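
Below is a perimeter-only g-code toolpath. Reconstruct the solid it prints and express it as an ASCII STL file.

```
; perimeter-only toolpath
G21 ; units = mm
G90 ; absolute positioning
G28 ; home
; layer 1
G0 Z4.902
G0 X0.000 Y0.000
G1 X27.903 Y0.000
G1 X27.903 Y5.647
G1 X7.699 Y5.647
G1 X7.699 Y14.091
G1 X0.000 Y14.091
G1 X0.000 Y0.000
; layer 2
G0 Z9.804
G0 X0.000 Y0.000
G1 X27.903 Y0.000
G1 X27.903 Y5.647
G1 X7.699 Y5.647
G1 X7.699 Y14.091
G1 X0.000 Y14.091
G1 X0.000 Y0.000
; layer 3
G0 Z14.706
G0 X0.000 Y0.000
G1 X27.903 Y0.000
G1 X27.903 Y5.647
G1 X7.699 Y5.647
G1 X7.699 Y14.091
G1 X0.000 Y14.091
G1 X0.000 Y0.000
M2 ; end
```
solid part
  facet normal 0.0000 0.0000 -1.0000
    outer loop
      vertex 27.903 5.647 0.000
      vertex 27.903 0.000 0.000
      vertex 0.000 0.000 0.000
    endloop
  endfacet
  facet normal 0.0000 0.0000 -1.0000
    outer loop
      vertex 7.699 5.647 0.000
      vertex 27.903 5.647 0.000
      vertex 0.000 0.000 0.000
    endloop
  endfacet
  facet normal 0.0000 0.0000 -1.0000
    outer loop
      vertex 7.699 14.091 0.000
      vertex 7.699 5.647 0.000
      vertex 0.000 0.000 0.000
    endloop
  endfacet
  facet normal 0.0000 0.0000 -1.0000
    outer loop
      vertex 0.000 14.091 0.000
      vertex 7.699 14.091 0.000
      vertex 0.000 0.000 0.000
    endloop
  endfacet
  facet normal 0.0000 0.0000 1.0000
    outer loop
      vertex 0.000 0.000 14.706
      vertex 27.903 0.000 14.706
      vertex 27.903 5.647 14.706
    endloop
  endfacet
  facet normal 0.0000 0.0000 1.0000
    outer loop
      vertex 0.000 0.000 14.706
      vertex 27.903 5.647 14.706
      vertex 7.699 5.647 14.706
    endloop
  endfacet
  facet normal 0.0000 0.0000 1.0000
    outer loop
      vertex 0.000 0.000 14.706
      vertex 7.699 5.647 14.706
      vertex 7.699 14.091 14.706
    endloop
  endfacet
  facet normal 0.0000 0.0000 1.0000
    outer loop
      vertex 0.000 0.000 14.706
      vertex 7.699 14.091 14.706
      vertex 0.000 14.091 14.706
    endloop
  endfacet
  facet normal 0.0000 -1.0000 0.0000
    outer loop
      vertex 0.000 0.000 0.000
      vertex 27.903 0.000 0.000
      vertex 27.903 0.000 14.706
    endloop
  endfacet
  facet normal 0.0000 -1.0000 0.0000
    outer loop
      vertex 0.000 0.000 0.000
      vertex 27.903 0.000 14.706
      vertex 0.000 0.000 14.706
    endloop
  endfacet
  facet normal 1.0000 0.0000 0.0000
    outer loop
      vertex 27.903 0.000 0.000
      vertex 27.903 5.647 0.000
      vertex 27.903 5.647 14.706
    endloop
  endfacet
  facet normal 1.0000 0.0000 0.0000
    outer loop
      vertex 27.903 0.000 0.000
      vertex 27.903 5.647 14.706
      vertex 27.903 0.000 14.706
    endloop
  endfacet
  facet normal 0.0000 1.0000 0.0000
    outer loop
      vertex 27.903 5.647 0.000
      vertex 7.699 5.647 0.000
      vertex 7.699 5.647 14.706
    endloop
  endfacet
  facet normal 0.0000 1.0000 0.0000
    outer loop
      vertex 27.903 5.647 0.000
      vertex 7.699 5.647 14.706
      vertex 27.903 5.647 14.706
    endloop
  endfacet
  facet normal 1.0000 0.0000 0.0000
    outer loop
      vertex 7.699 5.647 0.000
      vertex 7.699 14.091 0.000
      vertex 7.699 14.091 14.706
    endloop
  endfacet
  facet normal 1.0000 0.0000 0.0000
    outer loop
      vertex 7.699 5.647 0.000
      vertex 7.699 14.091 14.706
      vertex 7.699 5.647 14.706
    endloop
  endfacet
  facet normal 0.0000 1.0000 0.0000
    outer loop
      vertex 7.699 14.091 0.000
      vertex 0.000 14.091 0.000
      vertex 0.000 14.091 14.706
    endloop
  endfacet
  facet normal 0.0000 1.0000 0.0000
    outer loop
      vertex 7.699 14.091 0.000
      vertex 0.000 14.091 14.706
      vertex 7.699 14.091 14.706
    endloop
  endfacet
  facet normal -1.0000 0.0000 0.0000
    outer loop
      vertex 0.000 14.091 0.000
      vertex 0.000 0.000 0.000
      vertex 0.000 0.000 14.706
    endloop
  endfacet
  facet normal -1.0000 0.0000 0.0000
    outer loop
      vertex 0.000 14.091 0.000
      vertex 0.000 0.000 14.706
      vertex 0.000 14.091 14.706
    endloop
  endfacet
endsolid part

The G0 Z moves step by Δz≈4.902 mm. Every layer's G1 loop is the same polygon, so the solid is a straight extrusion of it from z=0 to z≈14.7. Closing with flat bottom and top caps and triangulating gives 20 facets — an L-shaped prism: outer 27.9 × 14.1 mm, arm thicknesses ≈ 5.65 mm (horizontal) and 7.7 mm (vertical), extruded 14.7 mm in z.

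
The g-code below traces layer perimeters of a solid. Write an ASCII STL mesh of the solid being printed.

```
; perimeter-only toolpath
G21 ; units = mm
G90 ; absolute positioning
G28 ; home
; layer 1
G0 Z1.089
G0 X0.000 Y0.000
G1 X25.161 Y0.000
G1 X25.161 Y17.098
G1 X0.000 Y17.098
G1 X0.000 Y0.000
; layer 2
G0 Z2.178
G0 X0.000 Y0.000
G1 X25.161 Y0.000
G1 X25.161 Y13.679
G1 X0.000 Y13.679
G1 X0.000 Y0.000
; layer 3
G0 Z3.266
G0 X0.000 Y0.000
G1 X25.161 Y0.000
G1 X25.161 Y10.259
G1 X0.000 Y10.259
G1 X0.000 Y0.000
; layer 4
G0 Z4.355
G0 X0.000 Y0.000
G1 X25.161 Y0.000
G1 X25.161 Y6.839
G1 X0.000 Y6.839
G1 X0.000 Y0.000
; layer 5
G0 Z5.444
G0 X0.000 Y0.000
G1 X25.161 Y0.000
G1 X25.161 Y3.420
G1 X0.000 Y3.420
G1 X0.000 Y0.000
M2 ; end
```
solid part
  facet normal 0.0000 0.0000 -1.0000
    outer loop
      vertex 25.161 20.518 0.000
      vertex 25.161 0.000 0.000
      vertex 0.000 0.000 0.000
    endloop
  endfacet
  facet normal 0.0000 0.0000 -1.0000
    outer loop
      vertex 0.000 20.518 0.000
      vertex 25.161 20.518 0.000
      vertex 0.000 0.000 0.000
    endloop
  endfacet
  facet normal 0.0000 -1.0000 0.0000
    outer loop
      vertex 0.000 0.000 0.000
      vertex 25.161 0.000 0.000
      vertex 25.161 0.000 6.533
    endloop
  endfacet
  facet normal 0.0000 -1.0000 0.0000
    outer loop
      vertex 0.000 0.000 0.000
      vertex 25.161 0.000 6.533
      vertex 0.000 0.000 6.533
    endloop
  endfacet
  facet normal 0.0000 0.3034 0.9529
    outer loop
      vertex 0.000 0.000 6.533
      vertex 25.161 0.000 6.533
      vertex 25.161 20.518 0.000
    endloop
  endfacet
  facet normal 0.0000 0.3034 0.9529
    outer loop
      vertex 0.000 0.000 6.533
      vertex 25.161 20.518 0.000
      vertex 0.000 20.518 0.000
    endloop
  endfacet
  facet normal -1.0000 0.0000 0.0000
    outer loop
      vertex 0.000 0.000 6.533
      vertex 0.000 20.518 0.000
      vertex 0.000 0.000 0.000
    endloop
  endfacet
  facet normal 1.0000 0.0000 0.0000
    outer loop
      vertex 25.161 0.000 0.000
      vertex 25.161 20.518 0.000
      vertex 25.161 0.000 6.533
    endloop
  endfacet
endsolid part

The G0 Z moves step by Δz≈1.089 mm. The G1 loops shrink linearly with z, so the solid tapers from its base footprint up to z≈6.53. Closing with a flat bottom cap and the tapered top and triangulating gives 8 facets — a wedge (ramp): 25.2 × 20.5 mm base, rising to 6.53 mm along the y=0 edge and sloping linearly to z=0 at y=20.5.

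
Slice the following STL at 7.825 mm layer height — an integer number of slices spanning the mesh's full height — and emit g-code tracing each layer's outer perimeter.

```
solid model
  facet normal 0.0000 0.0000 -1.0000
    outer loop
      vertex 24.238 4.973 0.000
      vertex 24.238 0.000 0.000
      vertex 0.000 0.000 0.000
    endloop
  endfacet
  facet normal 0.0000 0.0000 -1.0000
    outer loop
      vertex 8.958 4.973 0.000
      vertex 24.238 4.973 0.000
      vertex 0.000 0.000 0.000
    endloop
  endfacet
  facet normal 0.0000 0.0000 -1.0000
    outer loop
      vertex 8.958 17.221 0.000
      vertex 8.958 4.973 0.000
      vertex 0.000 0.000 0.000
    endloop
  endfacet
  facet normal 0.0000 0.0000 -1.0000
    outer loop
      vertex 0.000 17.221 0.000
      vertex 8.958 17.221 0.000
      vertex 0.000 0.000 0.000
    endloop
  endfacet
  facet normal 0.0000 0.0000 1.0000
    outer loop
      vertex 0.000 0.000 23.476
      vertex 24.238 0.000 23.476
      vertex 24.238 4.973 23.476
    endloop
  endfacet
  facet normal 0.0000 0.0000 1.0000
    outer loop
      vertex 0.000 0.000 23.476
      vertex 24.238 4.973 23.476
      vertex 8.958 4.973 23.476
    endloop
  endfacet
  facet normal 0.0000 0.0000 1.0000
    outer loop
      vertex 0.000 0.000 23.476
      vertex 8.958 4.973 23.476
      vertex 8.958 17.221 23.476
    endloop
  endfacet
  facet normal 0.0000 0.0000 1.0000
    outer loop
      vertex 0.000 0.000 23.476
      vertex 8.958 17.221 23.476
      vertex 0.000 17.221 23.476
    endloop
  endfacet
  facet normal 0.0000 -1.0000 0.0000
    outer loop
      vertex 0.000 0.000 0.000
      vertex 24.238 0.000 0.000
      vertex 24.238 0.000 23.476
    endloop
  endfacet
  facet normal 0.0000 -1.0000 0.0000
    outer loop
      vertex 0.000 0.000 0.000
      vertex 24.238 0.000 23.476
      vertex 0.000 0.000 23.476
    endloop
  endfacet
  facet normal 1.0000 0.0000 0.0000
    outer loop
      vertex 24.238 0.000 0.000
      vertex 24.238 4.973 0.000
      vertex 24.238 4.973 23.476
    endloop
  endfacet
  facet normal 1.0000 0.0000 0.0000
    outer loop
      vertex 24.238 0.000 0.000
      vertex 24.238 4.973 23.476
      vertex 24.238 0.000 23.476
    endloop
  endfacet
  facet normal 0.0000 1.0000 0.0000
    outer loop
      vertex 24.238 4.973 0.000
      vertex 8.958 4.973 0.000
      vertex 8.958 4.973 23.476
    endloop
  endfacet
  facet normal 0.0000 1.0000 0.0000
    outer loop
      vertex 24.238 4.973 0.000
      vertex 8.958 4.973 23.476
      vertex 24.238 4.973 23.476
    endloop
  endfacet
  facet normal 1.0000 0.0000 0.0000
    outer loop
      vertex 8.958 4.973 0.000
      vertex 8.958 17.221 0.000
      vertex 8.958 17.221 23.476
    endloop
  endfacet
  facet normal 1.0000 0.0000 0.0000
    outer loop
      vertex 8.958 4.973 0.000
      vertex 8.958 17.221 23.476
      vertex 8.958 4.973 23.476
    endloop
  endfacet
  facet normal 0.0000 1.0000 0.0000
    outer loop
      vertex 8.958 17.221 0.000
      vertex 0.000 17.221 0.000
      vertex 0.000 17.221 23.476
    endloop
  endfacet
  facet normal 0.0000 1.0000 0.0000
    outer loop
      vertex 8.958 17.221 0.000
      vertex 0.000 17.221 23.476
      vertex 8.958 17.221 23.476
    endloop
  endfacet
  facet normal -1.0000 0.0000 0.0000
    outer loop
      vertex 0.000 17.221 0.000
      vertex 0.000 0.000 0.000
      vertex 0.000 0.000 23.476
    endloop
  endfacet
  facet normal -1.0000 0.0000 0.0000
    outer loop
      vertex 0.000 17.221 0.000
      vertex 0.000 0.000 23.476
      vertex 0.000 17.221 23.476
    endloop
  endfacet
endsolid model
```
; perimeter-only toolpath
G21 ; units = mm
G90 ; absolute positioning
G28 ; home
; layer 1
G0 Z7.825
G0 X0.000 Y0.000
G1 X24.238 Y0.000
G1 X24.238 Y4.973
G1 X8.958 Y4.973
G1 X8.958 Y17.221
G1 X0.000 Y17.221
G1 X0.000 Y0.000
; layer 2
G0 Z15.651
G0 X0.000 Y0.000
G1 X24.238 Y0.000
G1 X24.238 Y4.973
G1 X8.958 Y4.973
G1 X8.958 Y17.221
G1 X0.000 Y17.221
G1 X0.000 Y0.000
; layer 3
G0 Z23.476
G0 X0.000 Y0.000
G1 X24.238 Y0.000
G1 X24.238 Y4.973
G1 X8.958 Y4.973
G1 X8.958 Y17.221
G1 X0.000 Y17.221
G1 X0.000 Y0.000
M2 ; end

The solid is an L-shaped prism: outer 24.2 × 17.2 mm, arm thicknesses ≈ 4.97 mm (horizontal) and 8.96 mm (vertical), extruded 23.5 mm in z. Slicing at Δz = 7.825 mm — 3 equal slices spanning the solid's height, so layer i sits at z = i·h/3 — gives 3 non-empty perimeters. Each is a 6-segment closed polygon; G0 lifts to the layer z and rapids to the start vertex, then G1 traces the edges.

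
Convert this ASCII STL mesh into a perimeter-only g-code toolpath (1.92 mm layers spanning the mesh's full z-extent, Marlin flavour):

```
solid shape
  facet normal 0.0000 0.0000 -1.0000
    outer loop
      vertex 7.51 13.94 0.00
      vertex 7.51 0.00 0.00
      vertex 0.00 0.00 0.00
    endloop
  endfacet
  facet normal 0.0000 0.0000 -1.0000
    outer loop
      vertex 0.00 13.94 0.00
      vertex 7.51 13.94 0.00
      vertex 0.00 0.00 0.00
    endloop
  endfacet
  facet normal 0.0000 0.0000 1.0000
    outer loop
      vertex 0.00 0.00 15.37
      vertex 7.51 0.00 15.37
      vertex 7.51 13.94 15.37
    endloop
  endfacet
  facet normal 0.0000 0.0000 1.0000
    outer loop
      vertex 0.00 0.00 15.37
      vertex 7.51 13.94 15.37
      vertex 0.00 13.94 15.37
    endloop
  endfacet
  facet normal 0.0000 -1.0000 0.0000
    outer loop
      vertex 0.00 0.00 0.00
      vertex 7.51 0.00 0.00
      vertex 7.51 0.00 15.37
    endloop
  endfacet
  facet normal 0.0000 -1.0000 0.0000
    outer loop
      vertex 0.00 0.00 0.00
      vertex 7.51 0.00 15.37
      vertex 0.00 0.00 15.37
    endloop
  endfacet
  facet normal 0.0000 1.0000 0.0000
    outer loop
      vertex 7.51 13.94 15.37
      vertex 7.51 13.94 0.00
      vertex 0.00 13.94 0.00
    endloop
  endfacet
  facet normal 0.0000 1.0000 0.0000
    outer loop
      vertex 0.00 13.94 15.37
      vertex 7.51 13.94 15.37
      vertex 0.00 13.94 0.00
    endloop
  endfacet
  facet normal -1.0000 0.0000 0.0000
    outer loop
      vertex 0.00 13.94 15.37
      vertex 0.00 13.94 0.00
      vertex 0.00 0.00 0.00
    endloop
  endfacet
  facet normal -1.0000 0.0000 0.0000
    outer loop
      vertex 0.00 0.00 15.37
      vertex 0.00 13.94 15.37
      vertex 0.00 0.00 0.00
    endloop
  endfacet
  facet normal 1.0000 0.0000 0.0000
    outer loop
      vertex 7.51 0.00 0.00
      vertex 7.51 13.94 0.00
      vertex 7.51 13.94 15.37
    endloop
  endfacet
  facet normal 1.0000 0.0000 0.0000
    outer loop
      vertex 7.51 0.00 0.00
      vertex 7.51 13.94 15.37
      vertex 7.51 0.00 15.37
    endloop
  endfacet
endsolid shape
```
; perimeter-only toolpath
G21 ; units = mm
G90 ; absolute positioning
G28 ; home
; layer 1
G0 Z1.92
G0 X0.00 Y0.00
G1 X7.51 Y0.00
G1 X7.51 Y13.94
G1 X0.00 Y13.94
G1 X0.00 Y0.00
; layer 2
G0 Z3.84
G0 X0.00 Y0.00
G1 X7.51 Y0.00
G1 X7.51 Y13.94
G1 X0.00 Y13.94
G1 X0.00 Y0.00
; layer 3
G0 Z5.76
G0 X0.00 Y0.00
G1 X7.51 Y0.00
G1 X7.51 Y13.94
G1 X0.00 Y13.94
G1 X0.00 Y0.00
; layer 4
G0 Z7.68
G0 X0.00 Y0.00
G1 X7.51 Y0.00
G1 X7.51 Y13.94
G1 X0.00 Y13.94
G1 X0.00 Y0.00
; layer 5
G0 Z9.61
G0 X0.00 Y0.00
G1 X7.51 Y0.00
G1 X7.51 Y13.94
G1 X0.00 Y13.94
G1 X0.00 Y0.00
; layer 6
G0 Z11.53
G0 X0.00 Y0.00
G1 X7.51 Y0.00
G1 X7.51 Y13.94
G1 X0.00 Y13.94
G1 X0.00 Y0.00
; layer 7
G0 Z13.45
G0 X0.00 Y0.00
G1 X7.51 Y0.00
G1 X7.51 Y13.94
G1 X0.00 Y13.94
G1 X0.00 Y0.00
; layer 8
G0 Z15.37
G0 X0.00 Y0.00
G1 X7.51 Y0.00
G1 X7.51 Y13.94
G1 X0.00 Y13.94
G1 X0.00 Y0.00
M2 ; end

The solid is a rectangular box, roughly 7.51 × 13.9 mm footprint and 15.4 mm tall. Slicing at Δz = 1.92 mm — 8 equal slices spanning the solid's height, so layer i sits at z = i·h/8 — gives 8 non-empty perimeters. Each is a 4-segment closed polygon; G0 lifts to the layer z and rapids to the start vertex, then G1 traces the edges.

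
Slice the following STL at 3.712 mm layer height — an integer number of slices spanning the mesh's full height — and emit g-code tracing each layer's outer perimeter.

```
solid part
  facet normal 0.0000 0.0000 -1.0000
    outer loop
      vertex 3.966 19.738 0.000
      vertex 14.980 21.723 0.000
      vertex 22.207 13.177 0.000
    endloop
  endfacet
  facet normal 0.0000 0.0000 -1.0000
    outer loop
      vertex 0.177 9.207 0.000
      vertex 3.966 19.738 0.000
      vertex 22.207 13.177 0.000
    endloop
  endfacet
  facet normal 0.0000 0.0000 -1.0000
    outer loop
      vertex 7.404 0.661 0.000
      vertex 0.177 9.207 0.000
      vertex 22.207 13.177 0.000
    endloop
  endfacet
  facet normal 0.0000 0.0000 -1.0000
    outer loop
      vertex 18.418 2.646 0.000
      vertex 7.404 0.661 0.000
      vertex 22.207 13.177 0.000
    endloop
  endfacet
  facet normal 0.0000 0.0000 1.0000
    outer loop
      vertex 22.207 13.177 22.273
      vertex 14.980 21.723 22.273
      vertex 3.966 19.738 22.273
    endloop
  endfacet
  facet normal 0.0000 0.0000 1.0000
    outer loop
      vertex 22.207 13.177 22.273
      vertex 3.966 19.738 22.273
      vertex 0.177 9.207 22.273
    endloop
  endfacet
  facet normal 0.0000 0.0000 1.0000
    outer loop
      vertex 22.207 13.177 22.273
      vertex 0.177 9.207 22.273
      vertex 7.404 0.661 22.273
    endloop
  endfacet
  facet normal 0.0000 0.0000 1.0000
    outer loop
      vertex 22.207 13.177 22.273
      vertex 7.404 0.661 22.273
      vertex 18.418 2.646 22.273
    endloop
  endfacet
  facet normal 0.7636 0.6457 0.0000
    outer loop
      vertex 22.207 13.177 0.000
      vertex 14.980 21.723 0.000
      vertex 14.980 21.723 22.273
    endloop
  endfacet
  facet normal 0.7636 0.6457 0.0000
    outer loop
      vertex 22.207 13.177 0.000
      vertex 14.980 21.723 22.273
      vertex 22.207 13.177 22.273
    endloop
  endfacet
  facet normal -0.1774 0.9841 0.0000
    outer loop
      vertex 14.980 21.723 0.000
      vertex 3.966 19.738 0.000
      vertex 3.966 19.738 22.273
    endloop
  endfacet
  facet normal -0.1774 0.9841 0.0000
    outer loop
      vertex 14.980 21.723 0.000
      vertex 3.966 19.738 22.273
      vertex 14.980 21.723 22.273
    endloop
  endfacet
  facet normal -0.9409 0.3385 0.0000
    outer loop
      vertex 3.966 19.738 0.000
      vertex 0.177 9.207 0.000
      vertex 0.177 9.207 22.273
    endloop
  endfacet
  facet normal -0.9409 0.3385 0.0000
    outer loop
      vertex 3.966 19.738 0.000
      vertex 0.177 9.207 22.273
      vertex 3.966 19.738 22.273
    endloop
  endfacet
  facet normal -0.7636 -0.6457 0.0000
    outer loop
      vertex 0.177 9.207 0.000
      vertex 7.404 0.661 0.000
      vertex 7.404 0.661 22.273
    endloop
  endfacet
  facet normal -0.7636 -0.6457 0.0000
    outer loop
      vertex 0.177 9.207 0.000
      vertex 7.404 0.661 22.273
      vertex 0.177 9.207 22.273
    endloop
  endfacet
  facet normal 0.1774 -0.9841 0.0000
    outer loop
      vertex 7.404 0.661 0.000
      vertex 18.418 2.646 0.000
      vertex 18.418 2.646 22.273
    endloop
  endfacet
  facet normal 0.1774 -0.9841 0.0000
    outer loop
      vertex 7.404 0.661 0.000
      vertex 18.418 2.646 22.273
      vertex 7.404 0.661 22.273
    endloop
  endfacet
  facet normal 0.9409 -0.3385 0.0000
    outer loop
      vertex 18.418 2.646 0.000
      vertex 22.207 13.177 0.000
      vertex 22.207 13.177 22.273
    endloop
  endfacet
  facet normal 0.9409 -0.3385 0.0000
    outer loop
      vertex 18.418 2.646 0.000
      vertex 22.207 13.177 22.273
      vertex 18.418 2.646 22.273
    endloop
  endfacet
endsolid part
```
; perimeter-only toolpath
G21 ; units = mm
G90 ; absolute positioning
G28 ; home
; layer 1
G0 Z3.712
G0 X22.207 Y13.177
G1 X14.980 Y21.723
G1 X3.966 Y19.738
G1 X0.177 Y9.207
G1 X7.404 Y0.661
G1 X18.418 Y2.646
G1 X22.207 Y13.177
; layer 2
G0 Z7.424
G0 X22.207 Y13.177
G1 X14.980 Y21.723
G1 X3.966 Y19.738
G1 X0.177 Y9.207
G1 X7.404 Y0.661
G1 X18.418 Y2.646
G1 X22.207 Y13.177
; layer 3
G0 Z11.136
G0 X22.207 Y13.177
G1 X14.980 Y21.723
G1 X3.966 Y19.738
G1 X0.177 Y9.207
G1 X7.404 Y0.661
G1 X18.418 Y2.646
G1 X22.207 Y13.177
; layer 4
G0 Z14.849
G0 X22.207 Y13.177
G1 X14.980 Y21.723
G1 X3.966 Y19.738
G1 X0.177 Y9.207
G1 X7.404 Y0.661
G1 X18.418 Y2.646
G1 X22.207 Y13.177
; layer 5
G0 Z18.561
G0 X22.207 Y13.177
G1 X14.980 Y21.723
G1 X3.966 Y19.738
G1 X0.177 Y9.207
G1 X7.404 Y0.661
G1 X18.418 Y2.646
G1 X22.207 Y13.177
; layer 6
G0 Z22.273
G0 X22.207 Y13.177
G1 X14.980 Y21.723
G1 X3.966 Y19.738
G1 X0.177 Y9.207
G1 X7.404 Y0.661
G1 X18.418 Y2.646
G1 X22.207 Y13.177
M2 ; end

The solid is a regular 6-sided prism (a cylinder approximated with 6 flat sides), circumscribed radius ≈ 11.2 mm, height ≈ 22.3 mm. Slicing at Δz = 3.712 mm — 6 equal slices spanning the solid's height, so layer i sits at z = i·h/6 — gives 6 non-empty perimeters. Each is a 6-segment closed polygon; G0 lifts to the layer z and rapids to the start vertex, then G1 traces the edges.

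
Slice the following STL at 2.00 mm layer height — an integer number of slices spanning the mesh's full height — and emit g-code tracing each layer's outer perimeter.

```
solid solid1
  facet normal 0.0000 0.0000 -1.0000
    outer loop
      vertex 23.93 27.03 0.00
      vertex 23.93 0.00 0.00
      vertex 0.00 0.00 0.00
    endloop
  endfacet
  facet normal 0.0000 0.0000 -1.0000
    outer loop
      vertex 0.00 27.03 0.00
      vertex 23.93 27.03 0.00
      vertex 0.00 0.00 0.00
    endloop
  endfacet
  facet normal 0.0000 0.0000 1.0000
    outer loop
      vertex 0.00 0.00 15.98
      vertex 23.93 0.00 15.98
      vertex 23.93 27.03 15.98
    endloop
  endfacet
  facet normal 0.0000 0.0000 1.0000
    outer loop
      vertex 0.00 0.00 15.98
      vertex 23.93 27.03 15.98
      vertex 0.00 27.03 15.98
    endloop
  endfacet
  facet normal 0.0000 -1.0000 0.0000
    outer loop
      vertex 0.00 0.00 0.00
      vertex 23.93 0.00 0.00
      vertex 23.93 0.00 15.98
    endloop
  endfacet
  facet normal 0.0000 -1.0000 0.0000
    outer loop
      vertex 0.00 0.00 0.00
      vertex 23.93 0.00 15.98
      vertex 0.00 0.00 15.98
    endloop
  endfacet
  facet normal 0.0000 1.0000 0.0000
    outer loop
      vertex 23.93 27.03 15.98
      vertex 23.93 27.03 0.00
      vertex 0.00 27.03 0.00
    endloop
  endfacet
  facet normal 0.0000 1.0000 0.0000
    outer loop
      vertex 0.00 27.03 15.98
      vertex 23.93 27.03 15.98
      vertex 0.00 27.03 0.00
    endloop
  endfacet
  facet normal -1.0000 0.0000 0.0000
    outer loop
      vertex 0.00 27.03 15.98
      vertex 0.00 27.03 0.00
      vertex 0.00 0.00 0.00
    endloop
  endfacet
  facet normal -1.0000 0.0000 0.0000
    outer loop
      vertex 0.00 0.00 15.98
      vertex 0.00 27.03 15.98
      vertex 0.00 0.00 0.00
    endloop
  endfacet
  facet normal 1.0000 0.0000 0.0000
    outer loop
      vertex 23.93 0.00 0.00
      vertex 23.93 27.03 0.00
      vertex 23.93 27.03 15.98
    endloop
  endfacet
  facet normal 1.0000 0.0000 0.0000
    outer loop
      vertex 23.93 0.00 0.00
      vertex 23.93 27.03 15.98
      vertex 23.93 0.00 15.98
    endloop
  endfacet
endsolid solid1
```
; perimeter-only toolpath
G21 ; units = mm
G90 ; absolute positioning
G28 ; home
; layer 1
G0 Z2.00
G0 X0.00 Y0.00
G1 X23.93 Y0.00
G1 X23.93 Y27.03
G1 X0.00 Y27.03
G1 X0.00 Y0.00
; layer 2
G0 Z4.00
G0 X0.00 Y0.00
G1 X23.93 Y0.00
G1 X23.93 Y27.03
G1 X0.00 Y27.03
G1 X0.00 Y0.00
; layer 3
G0 Z5.99
G0 X0.00 Y0.00
G1 X23.93 Y0.00
G1 X23.93 Y27.03
G1 X0.00 Y27.03
G1 X0.00 Y0.00
; layer 4
G0 Z7.99
G0 X0.00 Y0.00
G1 X23.93 Y0.00
G1 X23.93 Y27.03
G1 X0.00 Y27.03
G1 X0.00 Y0.00
; layer 5
G0 Z9.99
G0 X0.00 Y0.00
G1 X23.93 Y0.00
G1 X23.93 Y27.03
G1 X0.00 Y27.03
G1 X0.00 Y0.00
; layer 6
G0 Z11.98
G0 X0.00 Y0.00
G1 X23.93 Y0.00
G1 X23.93 Y27.03
G1 X0.00 Y27.03
G1 X0.00 Y0.00
; layer 7
G0 Z13.98
G0 X0.00 Y0.00
G1 X23.93 Y0.00
G1 X23.93 Y27.03
G1 X0.00 Y27.03
G1 X0.00 Y0.00
; layer 8
G0 Z15.98
G0 X0.00 Y0.00
G1 X23.93 Y0.00
G1 X23.93 Y27.03
G1 X0.00 Y27.03
G1 X0.00 Y0.00
M2 ; end

The solid is a rectangular box, roughly 23.9 × 27 mm footprint and 16 mm tall. Slicing at Δz = 2.00 mm — 8 equal slices spanning the solid's height, so layer i sits at z = i·h/8 — gives 8 non-empty perimeters. Each is a 4-segment closed polygon; G0 lifts to the layer z and rapids to the start vertex, then G1 traces the edges.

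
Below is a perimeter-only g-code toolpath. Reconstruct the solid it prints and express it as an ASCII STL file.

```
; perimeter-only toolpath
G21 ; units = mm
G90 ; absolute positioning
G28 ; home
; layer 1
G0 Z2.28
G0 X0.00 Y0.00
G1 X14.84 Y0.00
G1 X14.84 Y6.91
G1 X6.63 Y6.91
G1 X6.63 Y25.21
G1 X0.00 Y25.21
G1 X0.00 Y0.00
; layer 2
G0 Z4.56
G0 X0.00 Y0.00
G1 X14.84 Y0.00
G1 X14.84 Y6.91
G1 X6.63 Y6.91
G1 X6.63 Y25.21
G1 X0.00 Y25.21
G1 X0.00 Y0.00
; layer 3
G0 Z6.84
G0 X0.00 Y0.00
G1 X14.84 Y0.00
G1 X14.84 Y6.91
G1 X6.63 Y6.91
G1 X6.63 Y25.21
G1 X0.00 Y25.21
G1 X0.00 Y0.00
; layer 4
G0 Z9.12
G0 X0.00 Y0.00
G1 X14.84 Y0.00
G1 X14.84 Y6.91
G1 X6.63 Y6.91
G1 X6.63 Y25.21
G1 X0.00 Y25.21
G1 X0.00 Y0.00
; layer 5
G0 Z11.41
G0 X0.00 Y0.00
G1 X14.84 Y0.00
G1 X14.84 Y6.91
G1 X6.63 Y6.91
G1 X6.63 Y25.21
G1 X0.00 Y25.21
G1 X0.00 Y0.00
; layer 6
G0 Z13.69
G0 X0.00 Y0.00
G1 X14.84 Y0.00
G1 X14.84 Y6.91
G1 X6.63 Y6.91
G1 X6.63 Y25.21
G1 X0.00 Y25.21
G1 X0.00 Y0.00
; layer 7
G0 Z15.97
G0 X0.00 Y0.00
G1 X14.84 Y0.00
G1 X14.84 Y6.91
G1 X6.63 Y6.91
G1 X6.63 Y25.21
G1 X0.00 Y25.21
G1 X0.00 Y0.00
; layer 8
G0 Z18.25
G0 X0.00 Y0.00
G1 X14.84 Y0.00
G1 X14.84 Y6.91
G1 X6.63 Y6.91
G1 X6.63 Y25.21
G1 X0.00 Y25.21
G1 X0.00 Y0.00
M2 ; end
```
solid part
  facet normal 0.0000 0.0000 -1.0000
    outer loop
      vertex 14.84 6.91 0.00
      vertex 14.84 0.00 0.00
      vertex 0.00 0.00 0.00
    endloop
  endfacet
  facet normal 0.0000 0.0000 -1.0000
    outer loop
      vertex 6.63 6.91 0.00
      vertex 14.84 6.91 0.00
      vertex 0.00 0.00 0.00
    endloop
  endfacet
  facet normal 0.0000 0.0000 -1.0000
    outer loop
      vertex 6.63 25.21 0.00
      vertex 6.63 6.91 0.00
      vertex 0.00 0.00 0.00
    endloop
  endfacet
  facet normal 0.0000 0.0000 -1.0000
    outer loop
      vertex 0.00 25.21 0.00
      vertex 6.63 25.21 0.00
      vertex 0.00 0.00 0.00
    endloop
  endfacet
  facet normal 0.0000 0.0000 1.0000
    outer loop
      vertex 0.00 0.00 18.25
      vertex 14.84 0.00 18.25
      vertex 14.84 6.91 18.25
    endloop
  endfacet
  facet normal 0.0000 0.0000 1.0000
    outer loop
      vertex 0.00 0.00 18.25
      vertex 14.84 6.91 18.25
      vertex 6.63 6.91 18.25
    endloop
  endfacet
  facet normal 0.0000 0.0000 1.0000
    outer loop
      vertex 0.00 0.00 18.25
      vertex 6.63 6.91 18.25
      vertex 6.63 25.21 18.25
    endloop
  endfacet
  facet normal 0.0000 0.0000 1.0000
    outer loop
      vertex 0.00 0.00 18.25
      vertex 6.63 25.21 18.25
      vertex 0.00 25.21 18.25
    endloop
  endfacet
  facet normal 0.0000 -1.0000 0.0000
    outer loop
      vertex 0.00 0.00 0.00
      vertex 14.84 0.00 0.00
      vertex 14.84 0.00 18.25
    endloop
  endfacet
  facet normal 0.0000 -1.0000 0.0000
    outer loop
      vertex 0.00 0.00 0.00
      vertex 14.84 0.00 18.25
      vertex 0.00 0.00 18.25
    endloop
  endfacet
  facet normal 1.0000 0.0000 0.0000
    outer loop
      vertex 14.84 0.00 0.00
      vertex 14.84 6.91 0.00
      vertex 14.84 6.91 18.25
    endloop
  endfacet
  facet normal 1.0000 0.0000 0.0000
    outer loop
      vertex 14.84 0.00 0.00
      vertex 14.84 6.91 18.25
      vertex 14.84 0.00 18.25
    endloop
  endfacet
  facet normal 0.0000 1.0000 0.0000
    outer loop
      vertex 14.84 6.91 0.00
      vertex 6.63 6.91 0.00
      vertex 6.63 6.91 18.25
    endloop
  endfacet
  facet normal 0.0000 1.0000 0.0000
    outer loop
      vertex 14.84 6.91 0.00
      vertex 6.63 6.91 18.25
      vertex 14.84 6.91 18.25
    endloop
  endfacet
  facet normal 1.0000 0.0000 0.0000
    outer loop
      vertex 6.63 6.91 0.00
      vertex 6.63 25.21 0.00
      vertex 6.63 25.21 18.25
    endloop
  endfacet
  facet normal 1.0000 0.0000 0.0000
    outer loop
      vertex 6.63 6.91 0.00
      vertex 6.63 25.21 18.25
      vertex 6.63 6.91 18.25
    endloop
  endfacet
  facet normal 0.0000 1.0000 0.0000
    outer loop
      vertex 6.63 25.21 0.00
      vertex 0.00 25.21 0.00
      vertex 0.00 25.21 18.25
    endloop
  endfacet
  facet normal 0.0000 1.0000 0.0000
    outer loop
      vertex 6.63 25.21 0.00
      vertex 0.00 25.21 18.25
      vertex 6.63 25.21 18.25
    endloop
  endfacet
  facet normal -1.0000 0.0000 0.0000
    outer loop
      vertex 0.00 25.21 0.00
      vertex 0.00 0.00 0.00
      vertex 0.00 0.00 18.25
    endloop
  endfacet
  facet normal -1.0000 0.0000 0.0000
    outer loop
      vertex 0.00 25.21 0.00
      vertex 0.00 0.00 18.25
      vertex 0.00 25.21 18.25
    endloop
  endfacet
endsolid part

The G0 Z moves step by Δz≈2.28 mm. Every layer's G1 loop is the same polygon, so the solid is a straight extrusion of it from z=0 to z≈18.2. Closing with flat bottom and top caps and triangulating gives 20 facets — an L-shaped prism: outer 14.8 × 25.2 mm, arm thicknesses ≈ 6.91 mm (horizontal) and 6.63 mm (vertical), extruded 18.2 mm in z.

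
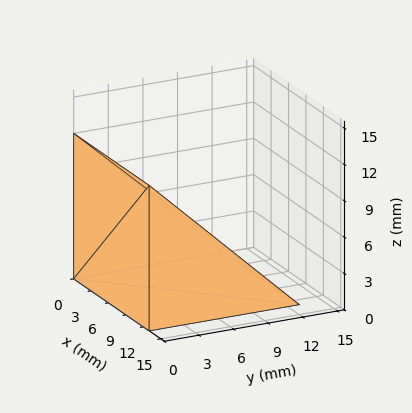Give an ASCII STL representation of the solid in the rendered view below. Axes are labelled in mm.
Reading the render: the shape is a wedge (ramp): 13 × 13 mm base, rising to 12 mm along the y=0 edge and sloping linearly to z=0 at y=13 (dimensions read to the nearest mm from the axis ticks). For the STL, each face is triangulated and given an outward normal.

solid part
  facet normal 0.0000 0.0000 -1.0000
    outer loop
      vertex 13.00 13.00 0.00
      vertex 13.00 0.00 0.00
      vertex 0.00 0.00 0.00
    endloop
  endfacet
  facet normal 0.0000 0.0000 -1.0000
    outer loop
      vertex 0.00 13.00 0.00
      vertex 13.00 13.00 0.00
      vertex 0.00 0.00 0.00
    endloop
  endfacet
  facet normal 0.0000 -1.0000 0.0000
    outer loop
      vertex 0.00 0.00 0.00
      vertex 13.00 0.00 0.00
      vertex 13.00 0.00 12.00
    endloop
  endfacet
  facet normal 0.0000 -1.0000 0.0000
    outer loop
      vertex 0.00 0.00 0.00
      vertex 13.00 0.00 12.00
      vertex 0.00 0.00 12.00
    endloop
  endfacet
  facet normal 0.0000 0.6783 0.7348
    outer loop
      vertex 0.00 0.00 12.00
      vertex 13.00 0.00 12.00
      vertex 13.00 13.00 0.00
    endloop
  endfacet
  facet normal 0.0000 0.6783 0.7348
    outer loop
      vertex 0.00 0.00 12.00
      vertex 13.00 13.00 0.00
      vertex 0.00 13.00 0.00
    endloop
  endfacet
  facet normal -1.0000 0.0000 0.0000
    outer loop
      vertex 0.00 0.00 12.00
      vertex 0.00 13.00 0.00
      vertex 0.00 0.00 0.00
    endloop
  endfacet
  facet normal 1.0000 0.0000 0.0000
    outer loop
      vertex 13.00 0.00 0.00
      vertex 13.00 13.00 0.00
      vertex 13.00 0.00 12.00
    endloop
  endfacet
endsolid part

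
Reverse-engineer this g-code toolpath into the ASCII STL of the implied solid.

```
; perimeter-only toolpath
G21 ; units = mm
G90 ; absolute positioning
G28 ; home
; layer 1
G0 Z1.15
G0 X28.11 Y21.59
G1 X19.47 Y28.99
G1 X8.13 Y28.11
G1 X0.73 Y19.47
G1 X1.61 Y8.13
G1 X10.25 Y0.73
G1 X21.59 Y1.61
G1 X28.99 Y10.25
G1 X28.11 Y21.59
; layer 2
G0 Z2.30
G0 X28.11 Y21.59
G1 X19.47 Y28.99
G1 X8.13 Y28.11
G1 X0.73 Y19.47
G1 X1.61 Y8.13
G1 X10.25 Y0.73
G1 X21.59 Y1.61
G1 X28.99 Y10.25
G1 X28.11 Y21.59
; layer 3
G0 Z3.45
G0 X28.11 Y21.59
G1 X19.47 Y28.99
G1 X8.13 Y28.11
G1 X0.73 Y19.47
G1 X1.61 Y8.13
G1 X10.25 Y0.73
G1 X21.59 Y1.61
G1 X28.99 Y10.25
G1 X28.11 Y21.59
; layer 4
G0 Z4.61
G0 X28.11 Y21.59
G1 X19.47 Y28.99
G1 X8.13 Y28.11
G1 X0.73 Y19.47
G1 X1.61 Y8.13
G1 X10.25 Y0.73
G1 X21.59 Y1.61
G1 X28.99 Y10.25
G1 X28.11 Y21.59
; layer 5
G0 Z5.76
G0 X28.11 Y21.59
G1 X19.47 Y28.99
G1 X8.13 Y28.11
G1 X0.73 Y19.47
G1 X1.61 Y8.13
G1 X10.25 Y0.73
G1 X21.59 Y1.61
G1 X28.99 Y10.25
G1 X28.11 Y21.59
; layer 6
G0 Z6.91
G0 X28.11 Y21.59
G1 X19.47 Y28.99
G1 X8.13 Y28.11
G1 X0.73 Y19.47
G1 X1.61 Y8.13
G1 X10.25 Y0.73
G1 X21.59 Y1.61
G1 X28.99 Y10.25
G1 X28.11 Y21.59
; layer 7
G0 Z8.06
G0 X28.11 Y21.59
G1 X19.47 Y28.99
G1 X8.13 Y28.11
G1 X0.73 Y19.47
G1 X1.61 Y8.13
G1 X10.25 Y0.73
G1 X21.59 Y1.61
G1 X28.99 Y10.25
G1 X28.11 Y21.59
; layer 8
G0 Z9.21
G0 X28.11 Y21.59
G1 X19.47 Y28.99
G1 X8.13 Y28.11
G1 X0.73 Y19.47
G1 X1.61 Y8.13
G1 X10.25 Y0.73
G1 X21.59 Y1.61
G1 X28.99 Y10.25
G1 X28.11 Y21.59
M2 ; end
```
solid part
  facet normal 0.0000 0.0000 -1.0000
    outer loop
      vertex 8.13 28.11 0.00
      vertex 19.47 28.99 0.00
      vertex 28.11 21.59 0.00
    endloop
  endfacet
  facet normal 0.0000 0.0000 -1.0000
    outer loop
      vertex 0.73 19.47 0.00
      vertex 8.13 28.11 0.00
      vertex 28.11 21.59 0.00
    endloop
  endfacet
  facet normal 0.0000 0.0000 -1.0000
    outer loop
      vertex 1.61 8.13 0.00
      vertex 0.73 19.47 0.00
      vertex 28.11 21.59 0.00
    endloop
  endfacet
  facet normal 0.0000 0.0000 -1.0000
    outer loop
      vertex 10.25 0.73 0.00
      vertex 1.61 8.13 0.00
      vertex 28.11 21.59 0.00
    endloop
  endfacet
  facet normal 0.0000 0.0000 -1.0000
    outer loop
      vertex 21.59 1.61 0.00
      vertex 10.25 0.73 0.00
      vertex 28.11 21.59 0.00
    endloop
  endfacet
  facet normal 0.0000 0.0000 -1.0000
    outer loop
      vertex 28.99 10.25 0.00
      vertex 21.59 1.61 0.00
      vertex 28.11 21.59 0.00
    endloop
  endfacet
  facet normal 0.0000 0.0000 1.0000
    outer loop
      vertex 28.11 21.59 9.21
      vertex 19.47 28.99 9.21
      vertex 8.13 28.11 9.21
    endloop
  endfacet
  facet normal 0.0000 0.0000 1.0000
    outer loop
      vertex 28.11 21.59 9.21
      vertex 8.13 28.11 9.21
      vertex 0.73 19.47 9.21
    endloop
  endfacet
  facet normal 0.0000 0.0000 1.0000
    outer loop
      vertex 28.11 21.59 9.21
      vertex 0.73 19.47 9.21
      vertex 1.61 8.13 9.21
    endloop
  endfacet
  facet normal 0.0000 0.0000 1.0000
    outer loop
      vertex 28.11 21.59 9.21
      vertex 1.61 8.13 9.21
      vertex 10.25 0.73 9.21
    endloop
  endfacet
  facet normal 0.0000 0.0000 1.0000
    outer loop
      vertex 28.11 21.59 9.21
      vertex 10.25 0.73 9.21
      vertex 21.59 1.61 9.21
    endloop
  endfacet
  facet normal 0.0000 0.0000 1.0000
    outer loop
      vertex 28.11 21.59 9.21
      vertex 21.59 1.61 9.21
      vertex 28.99 10.25 9.21
    endloop
  endfacet
  facet normal 0.6505 0.7595 0.0000
    outer loop
      vertex 28.11 21.59 0.00
      vertex 19.47 28.99 0.00
      vertex 19.47 28.99 9.21
    endloop
  endfacet
  facet normal 0.6505 0.7595 0.0000
    outer loop
      vertex 28.11 21.59 0.00
      vertex 19.47 28.99 9.21
      vertex 28.11 21.59 9.21
    endloop
  endfacet
  facet normal -0.0774 0.9970 0.0000
    outer loop
      vertex 19.47 28.99 0.00
      vertex 8.13 28.11 0.00
      vertex 8.13 28.11 9.21
    endloop
  endfacet
  facet normal -0.0774 0.9970 0.0000
    outer loop
      vertex 19.47 28.99 0.00
      vertex 8.13 28.11 9.21
      vertex 19.47 28.99 9.21
    endloop
  endfacet
  facet normal -0.7595 0.6505 0.0000
    outer loop
      vertex 8.13 28.11 0.00
      vertex 0.73 19.47 0.00
      vertex 0.73 19.47 9.21
    endloop
  endfacet
  facet normal -0.7595 0.6505 0.0000
    outer loop
      vertex 8.13 28.11 0.00
      vertex 0.73 19.47 9.21
      vertex 8.13 28.11 9.21
    endloop
  endfacet
  facet normal -0.9970 -0.0774 0.0000
    outer loop
      vertex 0.73 19.47 0.00
      vertex 1.61 8.13 0.00
      vertex 1.61 8.13 9.21
    endloop
  endfacet
  facet normal -0.9970 -0.0774 0.0000
    outer loop
      vertex 0.73 19.47 0.00
      vertex 1.61 8.13 9.21
      vertex 0.73 19.47 9.21
    endloop
  endfacet
  facet normal -0.6505 -0.7595 0.0000
    outer loop
      vertex 1.61 8.13 0.00
      vertex 10.25 0.73 0.00
      vertex 10.25 0.73 9.21
    endloop
  endfacet
  facet normal -0.6505 -0.7595 0.0000
    outer loop
      vertex 1.61 8.13 0.00
      vertex 10.25 0.73 9.21
      vertex 1.61 8.13 9.21
    endloop
  endfacet
  facet normal 0.0774 -0.9970 0.0000
    outer loop
      vertex 10.25 0.73 0.00
      vertex 21.59 1.61 0.00
      vertex 21.59 1.61 9.21
    endloop
  endfacet
  facet normal 0.0774 -0.9970 0.0000
    outer loop
      vertex 10.25 0.73 0.00
      vertex 21.59 1.61 9.21
      vertex 10.25 0.73 9.21
    endloop
  endfacet
  facet normal 0.7595 -0.6505 0.0000
    outer loop
      vertex 21.59 1.61 0.00
      vertex 28.99 10.25 0.00
      vertex 28.99 10.25 9.21
    endloop
  endfacet
  facet normal 0.7595 -0.6505 0.0000
    outer loop
      vertex 21.59 1.61 0.00
      vertex 28.99 10.25 9.21
      vertex 21.59 1.61 9.21
    endloop
  endfacet
  facet normal 0.9970 0.0774 0.0000
    outer loop
      vertex 28.99 10.25 0.00
      vertex 28.11 21.59 0.00
      vertex 28.11 21.59 9.21
    endloop
  endfacet
  facet normal 0.9970 0.0774 0.0000
    outer loop
      vertex 28.99 10.25 0.00
      vertex 28.11 21.59 9.21
      vertex 28.99 10.25 9.21
    endloop
  endfacet
endsolid part

The G0 Z moves step by Δz≈1.15 mm. Every layer's G1 loop is the same polygon, so the solid is a straight extrusion of it from z=0 to z≈9.21. Closing with flat bottom and top caps and triangulating gives 28 facets — a regular 8-sided prism (a cylinder approximated with 8 flat sides), circumscribed radius ≈ 14.9 mm, height ≈ 9.21 mm.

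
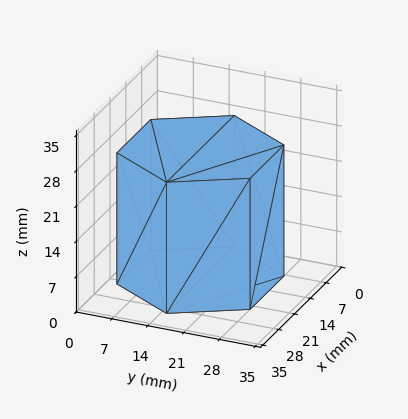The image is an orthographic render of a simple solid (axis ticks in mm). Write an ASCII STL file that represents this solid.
Reading the render: the shape is a regular 6-sided prism (a cylinder approximated with 6 flat sides), circumscribed radius ≈ 15 mm, height ≈ 26 mm (dimensions read to the nearest mm from the axis ticks). For the STL, each face is triangulated and given an outward normal.

solid part
  facet normal 0.0000 0.0000 -1.0000
    outer loop
      vertex 7.500 27.990 0.000
      vertex 22.500 27.990 0.000
      vertex 30.000 15.000 0.000
    endloop
  endfacet
  facet normal 0.0000 0.0000 -1.0000
    outer loop
      vertex 0.000 15.000 0.000
      vertex 7.500 27.990 0.000
      vertex 30.000 15.000 0.000
    endloop
  endfacet
  facet normal 0.0000 0.0000 -1.0000
    outer loop
      vertex 7.500 2.010 0.000
      vertex 0.000 15.000 0.000
      vertex 30.000 15.000 0.000
    endloop
  endfacet
  facet normal 0.0000 0.0000 -1.0000
    outer loop
      vertex 22.500 2.010 0.000
      vertex 7.500 2.010 0.000
      vertex 30.000 15.000 0.000
    endloop
  endfacet
  facet normal 0.0000 0.0000 1.0000
    outer loop
      vertex 30.000 15.000 26.000
      vertex 22.500 27.990 26.000
      vertex 7.500 27.990 26.000
    endloop
  endfacet
  facet normal 0.0000 0.0000 1.0000
    outer loop
      vertex 30.000 15.000 26.000
      vertex 7.500 27.990 26.000
      vertex 0.000 15.000 26.000
    endloop
  endfacet
  facet normal 0.0000 0.0000 1.0000
    outer loop
      vertex 30.000 15.000 26.000
      vertex 0.000 15.000 26.000
      vertex 7.500 2.010 26.000
    endloop
  endfacet
  facet normal 0.0000 0.0000 1.0000
    outer loop
      vertex 30.000 15.000 26.000
      vertex 7.500 2.010 26.000
      vertex 22.500 2.010 26.000
    endloop
  endfacet
  facet normal 0.8660 0.5000 0.0000
    outer loop
      vertex 30.000 15.000 0.000
      vertex 22.500 27.990 0.000
      vertex 22.500 27.990 26.000
    endloop
  endfacet
  facet normal 0.8660 0.5000 0.0000
    outer loop
      vertex 30.000 15.000 0.000
      vertex 22.500 27.990 26.000
      vertex 30.000 15.000 26.000
    endloop
  endfacet
  facet normal 0.0000 1.0000 0.0000
    outer loop
      vertex 22.500 27.990 0.000
      vertex 7.500 27.990 0.000
      vertex 7.500 27.990 26.000
    endloop
  endfacet
  facet normal 0.0000 1.0000 0.0000
    outer loop
      vertex 22.500 27.990 0.000
      vertex 7.500 27.990 26.000
      vertex 22.500 27.990 26.000
    endloop
  endfacet
  facet normal -0.8660 0.5000 0.0000
    outer loop
      vertex 7.500 27.990 0.000
      vertex 0.000 15.000 0.000
      vertex 0.000 15.000 26.000
    endloop
  endfacet
  facet normal -0.8660 0.5000 0.0000
    outer loop
      vertex 7.500 27.990 0.000
      vertex 0.000 15.000 26.000
      vertex 7.500 27.990 26.000
    endloop
  endfacet
  facet normal -0.8660 -0.5000 0.0000
    outer loop
      vertex 0.000 15.000 0.000
      vertex 7.500 2.010 0.000
      vertex 7.500 2.010 26.000
    endloop
  endfacet
  facet normal -0.8660 -0.5000 0.0000
    outer loop
      vertex 0.000 15.000 0.000
      vertex 7.500 2.010 26.000
      vertex 0.000 15.000 26.000
    endloop
  endfacet
  facet normal 0.0000 -1.0000 0.0000
    outer loop
      vertex 7.500 2.010 0.000
      vertex 22.500 2.010 0.000
      vertex 22.500 2.010 26.000
    endloop
  endfacet
  facet normal 0.0000 -1.0000 0.0000
    outer loop
      vertex 7.500 2.010 0.000
      vertex 22.500 2.010 26.000
      vertex 7.500 2.010 26.000
    endloop
  endfacet
  facet normal 0.8660 -0.5000 0.0000
    outer loop
      vertex 22.500 2.010 0.000
      vertex 30.000 15.000 0.000
      vertex 30.000 15.000 26.000
    endloop
  endfacet
  facet normal 0.8660 -0.5000 0.0000
    outer loop
      vertex 22.500 2.010 0.000
      vertex 30.000 15.000 26.000
      vertex 22.500 2.010 26.000
    endloop
  endfacet
endsolid part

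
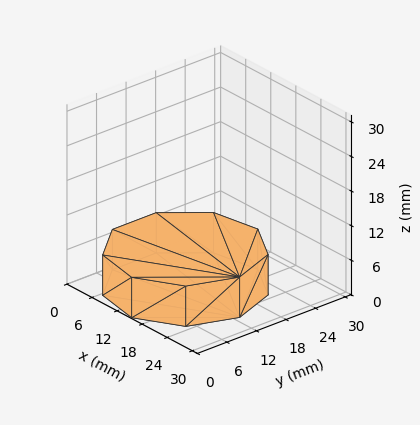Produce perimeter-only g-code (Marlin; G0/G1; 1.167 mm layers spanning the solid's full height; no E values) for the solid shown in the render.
Reading the render: the shape is a regular 9-sided prism (a cylinder approximated with 9 flat sides), circumscribed radius ≈ 13 mm, height ≈ 7 mm (dimensions read to the nearest mm from the axis ticks). For the g-code, the solid's height is divided into equal slices at the stated Δz and each level perimeter traced with G1 moves after a G0 lift.

; perimeter-only toolpath
G21 ; units = mm
G90 ; absolute positioning
G28 ; home
; layer 1
G0 Z1.167
G0 X26.000 Y13.000
G1 X22.959 Y21.356
G1 X15.257 Y25.803
G1 X6.500 Y24.258
G1 X0.784 Y17.446
G1 X0.784 Y8.554
G1 X6.500 Y1.742
G1 X15.257 Y0.197
G1 X22.959 Y4.644
G1 X26.000 Y13.000
; layer 2
G0 Z2.333
G0 X26.000 Y13.000
G1 X22.959 Y21.356
G1 X15.257 Y25.803
G1 X6.500 Y24.258
G1 X0.784 Y17.446
G1 X0.784 Y8.554
G1 X6.500 Y1.742
G1 X15.257 Y0.197
G1 X22.959 Y4.644
G1 X26.000 Y13.000
; layer 3
G0 Z3.500
G0 X26.000 Y13.000
G1 X22.959 Y21.356
G1 X15.257 Y25.803
G1 X6.500 Y24.258
G1 X0.784 Y17.446
G1 X0.784 Y8.554
G1 X6.500 Y1.742
G1 X15.257 Y0.197
G1 X22.959 Y4.644
G1 X26.000 Y13.000
; layer 4
G0 Z4.667
G0 X26.000 Y13.000
G1 X22.959 Y21.356
G1 X15.257 Y25.803
G1 X6.500 Y24.258
G1 X0.784 Y17.446
G1 X0.784 Y8.554
G1 X6.500 Y1.742
G1 X15.257 Y0.197
G1 X22.959 Y4.644
G1 X26.000 Y13.000
; layer 5
G0 Z5.833
G0 X26.000 Y13.000
G1 X22.959 Y21.356
G1 X15.257 Y25.803
G1 X6.500 Y24.258
G1 X0.784 Y17.446
G1 X0.784 Y8.554
G1 X6.500 Y1.742
G1 X15.257 Y0.197
G1 X22.959 Y4.644
G1 X26.000 Y13.000
; layer 6
G0 Z7.000
G0 X26.000 Y13.000
G1 X22.959 Y21.356
G1 X15.257 Y25.803
G1 X6.500 Y24.258
G1 X0.784 Y17.446
G1 X0.784 Y8.554
G1 X6.500 Y1.742
G1 X15.257 Y0.197
G1 X22.959 Y4.644
G1 X26.000 Y13.000
M2 ; end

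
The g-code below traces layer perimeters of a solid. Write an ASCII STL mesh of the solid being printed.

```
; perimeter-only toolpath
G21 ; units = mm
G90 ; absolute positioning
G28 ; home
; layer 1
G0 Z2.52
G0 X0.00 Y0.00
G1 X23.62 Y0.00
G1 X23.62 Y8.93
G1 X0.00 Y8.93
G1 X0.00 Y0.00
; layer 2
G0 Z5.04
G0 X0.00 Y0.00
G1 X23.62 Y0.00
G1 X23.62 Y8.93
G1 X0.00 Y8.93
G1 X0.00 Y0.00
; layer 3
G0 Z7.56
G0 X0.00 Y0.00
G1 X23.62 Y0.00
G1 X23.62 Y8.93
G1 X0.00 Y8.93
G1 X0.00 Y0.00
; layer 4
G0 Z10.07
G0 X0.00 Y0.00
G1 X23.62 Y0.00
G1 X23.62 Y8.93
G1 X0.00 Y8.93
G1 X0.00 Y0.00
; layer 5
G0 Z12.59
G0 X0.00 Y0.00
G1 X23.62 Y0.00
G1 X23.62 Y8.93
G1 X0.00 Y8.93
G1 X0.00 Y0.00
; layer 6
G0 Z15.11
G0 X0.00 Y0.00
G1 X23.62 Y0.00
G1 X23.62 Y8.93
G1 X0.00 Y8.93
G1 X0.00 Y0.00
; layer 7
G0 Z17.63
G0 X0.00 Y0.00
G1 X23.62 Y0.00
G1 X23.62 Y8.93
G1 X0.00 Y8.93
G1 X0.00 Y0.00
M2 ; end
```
solid part
  facet normal 0.0000 0.0000 -1.0000
    outer loop
      vertex 23.62 8.93 0.00
      vertex 23.62 0.00 0.00
      vertex 0.00 0.00 0.00
    endloop
  endfacet
  facet normal 0.0000 0.0000 -1.0000
    outer loop
      vertex 0.00 8.93 0.00
      vertex 23.62 8.93 0.00
      vertex 0.00 0.00 0.00
    endloop
  endfacet
  facet normal 0.0000 0.0000 1.0000
    outer loop
      vertex 0.00 0.00 17.63
      vertex 23.62 0.00 17.63
      vertex 23.62 8.93 17.63
    endloop
  endfacet
  facet normal 0.0000 0.0000 1.0000
    outer loop
      vertex 0.00 0.00 17.63
      vertex 23.62 8.93 17.63
      vertex 0.00 8.93 17.63
    endloop
  endfacet
  facet normal 0.0000 -1.0000 0.0000
    outer loop
      vertex 0.00 0.00 0.00
      vertex 23.62 0.00 0.00
      vertex 23.62 0.00 17.63
    endloop
  endfacet
  facet normal 0.0000 -1.0000 0.0000
    outer loop
      vertex 0.00 0.00 0.00
      vertex 23.62 0.00 17.63
      vertex 0.00 0.00 17.63
    endloop
  endfacet
  facet normal 0.0000 1.0000 0.0000
    outer loop
      vertex 23.62 8.93 17.63
      vertex 23.62 8.93 0.00
      vertex 0.00 8.93 0.00
    endloop
  endfacet
  facet normal 0.0000 1.0000 0.0000
    outer loop
      vertex 0.00 8.93 17.63
      vertex 23.62 8.93 17.63
      vertex 0.00 8.93 0.00
    endloop
  endfacet
  facet normal -1.0000 0.0000 0.0000
    outer loop
      vertex 0.00 8.93 17.63
      vertex 0.00 8.93 0.00
      vertex 0.00 0.00 0.00
    endloop
  endfacet
  facet normal -1.0000 0.0000 0.0000
    outer loop
      vertex 0.00 0.00 17.63
      vertex 0.00 8.93 17.63
      vertex 0.00 0.00 0.00
    endloop
  endfacet
  facet normal 1.0000 0.0000 0.0000
    outer loop
      vertex 23.62 0.00 0.00
      vertex 23.62 8.93 0.00
      vertex 23.62 8.93 17.63
    endloop
  endfacet
  facet normal 1.0000 0.0000 0.0000
    outer loop
      vertex 23.62 0.00 0.00
      vertex 23.62 8.93 17.63
      vertex 23.62 0.00 17.63
    endloop
  endfacet
endsolid part

The G0 Z moves step by Δz≈2.52 mm. Every layer's G1 loop is the same polygon, so the solid is a straight extrusion of it from z=0 to z≈17.6. Closing with flat bottom and top caps and triangulating gives 12 facets — a rectangular box, roughly 23.6 × 8.93 mm footprint and 17.6 mm tall.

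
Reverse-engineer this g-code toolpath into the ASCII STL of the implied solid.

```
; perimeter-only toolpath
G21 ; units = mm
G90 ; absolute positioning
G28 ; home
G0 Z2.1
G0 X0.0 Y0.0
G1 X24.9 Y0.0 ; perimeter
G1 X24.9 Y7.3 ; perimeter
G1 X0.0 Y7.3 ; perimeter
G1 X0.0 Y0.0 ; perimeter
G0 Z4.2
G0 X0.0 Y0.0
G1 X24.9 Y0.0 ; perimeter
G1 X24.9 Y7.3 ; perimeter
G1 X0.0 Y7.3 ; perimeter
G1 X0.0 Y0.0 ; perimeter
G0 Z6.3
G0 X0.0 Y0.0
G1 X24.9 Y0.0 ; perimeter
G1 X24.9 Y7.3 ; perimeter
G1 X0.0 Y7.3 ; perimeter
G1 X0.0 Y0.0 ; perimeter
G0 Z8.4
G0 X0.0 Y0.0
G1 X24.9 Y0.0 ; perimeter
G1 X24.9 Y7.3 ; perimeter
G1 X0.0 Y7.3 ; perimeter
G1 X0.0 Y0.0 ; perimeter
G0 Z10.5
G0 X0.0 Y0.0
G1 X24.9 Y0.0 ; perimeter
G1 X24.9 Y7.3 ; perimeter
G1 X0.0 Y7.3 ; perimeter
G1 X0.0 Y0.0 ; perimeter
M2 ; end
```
solid part
  facet normal 0.0000 0.0000 -1.0000
    outer loop
      vertex 24.9 7.3 0.0
      vertex 24.9 0.0 0.0
      vertex 0.0 0.0 0.0
    endloop
  endfacet
  facet normal 0.0000 0.0000 -1.0000
    outer loop
      vertex 0.0 7.3 0.0
      vertex 24.9 7.3 0.0
      vertex 0.0 0.0 0.0
    endloop
  endfacet
  facet normal 0.0000 0.0000 1.0000
    outer loop
      vertex 0.0 0.0 10.5
      vertex 24.9 0.0 10.5
      vertex 24.9 7.3 10.5
    endloop
  endfacet
  facet normal 0.0000 0.0000 1.0000
    outer loop
      vertex 0.0 0.0 10.5
      vertex 24.9 7.3 10.5
      vertex 0.0 7.3 10.5
    endloop
  endfacet
  facet normal 0.0000 -1.0000 0.0000
    outer loop
      vertex 0.0 0.0 0.0
      vertex 24.9 0.0 0.0
      vertex 24.9 0.0 10.5
    endloop
  endfacet
  facet normal 0.0000 -1.0000 0.0000
    outer loop
      vertex 0.0 0.0 0.0
      vertex 24.9 0.0 10.5
      vertex 0.0 0.0 10.5
    endloop
  endfacet
  facet normal 0.0000 1.0000 0.0000
    outer loop
      vertex 24.9 7.3 10.5
      vertex 24.9 7.3 0.0
      vertex 0.0 7.3 0.0
    endloop
  endfacet
  facet normal 0.0000 1.0000 0.0000
    outer loop
      vertex 0.0 7.3 10.5
      vertex 24.9 7.3 10.5
      vertex 0.0 7.3 0.0
    endloop
  endfacet
  facet normal -1.0000 0.0000 0.0000
    outer loop
      vertex 0.0 7.3 10.5
      vertex 0.0 7.3 0.0
      vertex 0.0 0.0 0.0
    endloop
  endfacet
  facet normal -1.0000 0.0000 0.0000
    outer loop
      vertex 0.0 0.0 10.5
      vertex 0.0 7.3 10.5
      vertex 0.0 0.0 0.0
    endloop
  endfacet
  facet normal 1.0000 0.0000 0.0000
    outer loop
      vertex 24.9 0.0 0.0
      vertex 24.9 7.3 0.0
      vertex 24.9 7.3 10.5
    endloop
  endfacet
  facet normal 1.0000 0.0000 0.0000
    outer loop
      vertex 24.9 0.0 0.0
      vertex 24.9 7.3 10.5
      vertex 24.9 0.0 10.5
    endloop
  endfacet
endsolid part

The G0 Z moves step by Δz≈2.1 mm. Every layer's G1 loop is the same polygon, so the solid is a straight extrusion of it from z=0 to z≈10.5. Closing with flat bottom and top caps and triangulating gives 12 facets — a rectangular box, roughly 24.9 × 7.3 mm footprint and 10.5 mm tall.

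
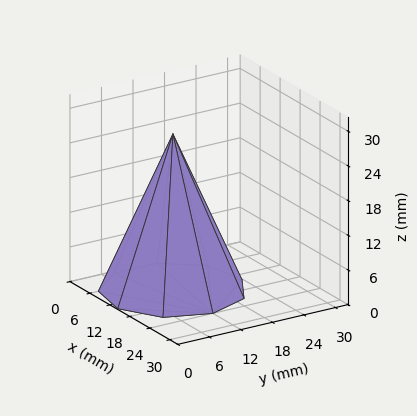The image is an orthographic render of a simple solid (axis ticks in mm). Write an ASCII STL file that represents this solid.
Reading the render: the shape is a regular 9-sided pyramid, base circumscribed radius ≈ 12 mm, apex at z ≈ 27 mm (dimensions read to the nearest mm from the axis ticks). For the STL, each face is triangulated and given an outward normal.

solid part
  facet normal 0.0000 0.0000 -1.0000
    outer loop
      vertex 14.084 23.818 0.000
      vertex 21.193 19.713 0.000
      vertex 24.000 12.000 0.000
    endloop
  endfacet
  facet normal 0.0000 0.0000 -1.0000
    outer loop
      vertex 6.000 22.392 0.000
      vertex 14.084 23.818 0.000
      vertex 24.000 12.000 0.000
    endloop
  endfacet
  facet normal 0.0000 0.0000 -1.0000
    outer loop
      vertex 0.724 16.104 0.000
      vertex 6.000 22.392 0.000
      vertex 24.000 12.000 0.000
    endloop
  endfacet
  facet normal 0.0000 0.0000 -1.0000
    outer loop
      vertex 0.724 7.896 0.000
      vertex 0.724 16.104 0.000
      vertex 24.000 12.000 0.000
    endloop
  endfacet
  facet normal 0.0000 0.0000 -1.0000
    outer loop
      vertex 6.000 1.608 0.000
      vertex 0.724 7.896 0.000
      vertex 24.000 12.000 0.000
    endloop
  endfacet
  facet normal 0.0000 0.0000 -1.0000
    outer loop
      vertex 14.084 0.182 0.000
      vertex 6.000 1.608 0.000
      vertex 24.000 12.000 0.000
    endloop
  endfacet
  facet normal 0.0000 0.0000 -1.0000
    outer loop
      vertex 21.193 4.287 0.000
      vertex 14.084 0.182 0.000
      vertex 24.000 12.000 0.000
    endloop
  endfacet
  facet normal 0.8671 0.3156 0.3854
    outer loop
      vertex 24.000 12.000 0.000
      vertex 21.193 19.713 0.000
      vertex 12.000 12.000 27.000
    endloop
  endfacet
  facet normal 0.4614 0.7991 0.3854
    outer loop
      vertex 21.193 19.713 0.000
      vertex 14.084 23.818 0.000
      vertex 12.000 12.000 27.000
    endloop
  endfacet
  facet normal -0.1603 0.9087 0.3854
    outer loop
      vertex 14.084 23.818 0.000
      vertex 6.000 22.392 0.000
      vertex 12.000 12.000 27.000
    endloop
  endfacet
  facet normal -0.7069 0.5931 0.3854
    outer loop
      vertex 6.000 22.392 0.000
      vertex 0.724 16.104 0.000
      vertex 12.000 12.000 27.000
    endloop
  endfacet
  facet normal -0.9228 0.0000 0.3854
    outer loop
      vertex 0.724 16.104 0.000
      vertex 0.724 7.896 0.000
      vertex 12.000 12.000 27.000
    endloop
  endfacet
  facet normal -0.7069 -0.5931 0.3854
    outer loop
      vertex 0.724 7.896 0.000
      vertex 6.000 1.608 0.000
      vertex 12.000 12.000 27.000
    endloop
  endfacet
  facet normal -0.1603 -0.9087 0.3854
    outer loop
      vertex 6.000 1.608 0.000
      vertex 14.084 0.182 0.000
      vertex 12.000 12.000 27.000
    endloop
  endfacet
  facet normal 0.4614 -0.7991 0.3854
    outer loop
      vertex 14.084 0.182 0.000
      vertex 21.193 4.287 0.000
      vertex 12.000 12.000 27.000
    endloop
  endfacet
  facet normal 0.8671 -0.3156 0.3854
    outer loop
      vertex 21.193 4.287 0.000
      vertex 24.000 12.000 0.000
      vertex 12.000 12.000 27.000
    endloop
  endfacet
endsolid part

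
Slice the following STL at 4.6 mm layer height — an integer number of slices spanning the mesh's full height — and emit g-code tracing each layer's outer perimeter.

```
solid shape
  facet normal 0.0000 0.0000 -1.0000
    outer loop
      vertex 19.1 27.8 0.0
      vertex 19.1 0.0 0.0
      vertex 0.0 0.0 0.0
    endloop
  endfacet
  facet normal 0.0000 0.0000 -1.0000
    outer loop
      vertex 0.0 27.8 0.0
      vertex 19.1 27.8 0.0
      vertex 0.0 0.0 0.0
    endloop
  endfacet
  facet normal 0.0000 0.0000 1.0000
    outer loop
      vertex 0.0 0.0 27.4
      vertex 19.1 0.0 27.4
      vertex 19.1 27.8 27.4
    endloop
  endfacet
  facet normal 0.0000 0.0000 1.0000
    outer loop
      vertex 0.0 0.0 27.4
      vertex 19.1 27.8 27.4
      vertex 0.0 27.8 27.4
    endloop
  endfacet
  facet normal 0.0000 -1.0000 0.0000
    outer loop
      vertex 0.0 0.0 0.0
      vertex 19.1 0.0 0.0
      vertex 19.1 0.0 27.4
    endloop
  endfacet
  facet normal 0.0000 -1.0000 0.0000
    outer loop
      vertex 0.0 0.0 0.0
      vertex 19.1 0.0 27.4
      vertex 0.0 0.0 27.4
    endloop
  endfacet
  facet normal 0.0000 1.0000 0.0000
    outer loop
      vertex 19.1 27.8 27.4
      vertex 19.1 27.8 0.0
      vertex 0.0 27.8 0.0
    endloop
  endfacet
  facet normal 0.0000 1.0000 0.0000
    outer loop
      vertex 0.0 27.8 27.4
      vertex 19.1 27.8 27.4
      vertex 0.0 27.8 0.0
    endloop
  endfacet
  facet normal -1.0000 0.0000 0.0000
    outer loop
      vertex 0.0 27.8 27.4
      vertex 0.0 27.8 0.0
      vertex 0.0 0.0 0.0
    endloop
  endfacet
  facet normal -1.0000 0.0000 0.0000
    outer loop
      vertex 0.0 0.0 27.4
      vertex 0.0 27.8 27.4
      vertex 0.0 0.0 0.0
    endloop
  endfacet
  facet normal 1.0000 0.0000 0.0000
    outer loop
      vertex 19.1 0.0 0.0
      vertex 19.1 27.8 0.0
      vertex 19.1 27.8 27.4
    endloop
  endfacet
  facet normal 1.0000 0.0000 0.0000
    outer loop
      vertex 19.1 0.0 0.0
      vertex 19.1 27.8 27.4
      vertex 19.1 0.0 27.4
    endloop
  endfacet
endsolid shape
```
; perimeter-only toolpath
G21 ; units = mm
G90 ; absolute positioning
G28 ; home
; layer 1
G0 Z4.6
G0 X0.0 Y0.0
G1 X19.1 Y0.0
G1 X19.1 Y27.8
G1 X0.0 Y27.8
G1 X0.0 Y0.0
; layer 2
G0 Z9.1
G0 X0.0 Y0.0
G1 X19.1 Y0.0
G1 X19.1 Y27.8
G1 X0.0 Y27.8
G1 X0.0 Y0.0
; layer 3
G0 Z13.7
G0 X0.0 Y0.0
G1 X19.1 Y0.0
G1 X19.1 Y27.8
G1 X0.0 Y27.8
G1 X0.0 Y0.0
; layer 4
G0 Z18.3
G0 X0.0 Y0.0
G1 X19.1 Y0.0
G1 X19.1 Y27.8
G1 X0.0 Y27.8
G1 X0.0 Y0.0
; layer 5
G0 Z22.8
G0 X0.0 Y0.0
G1 X19.1 Y0.0
G1 X19.1 Y27.8
G1 X0.0 Y27.8
G1 X0.0 Y0.0
; layer 6
G0 Z27.4
G0 X0.0 Y0.0
G1 X19.1 Y0.0
G1 X19.1 Y27.8
G1 X0.0 Y27.8
G1 X0.0 Y0.0
M2 ; end

The solid is a rectangular box, roughly 19.1 × 27.8 mm footprint and 27.4 mm tall. Slicing at Δz = 4.6 mm — 6 equal slices spanning the solid's height, so layer i sits at z = i·h/6 — gives 6 non-empty perimeters. Each is a 4-segment closed polygon; G0 lifts to the layer z and rapids to the start vertex, then G1 traces the edges.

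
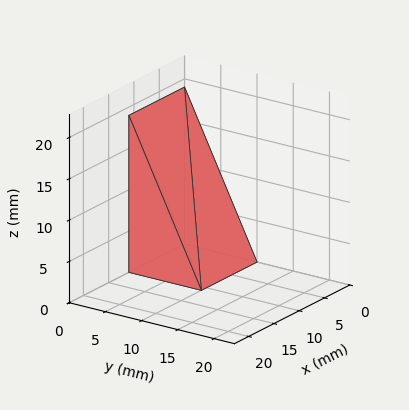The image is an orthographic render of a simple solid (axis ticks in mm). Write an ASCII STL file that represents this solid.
Reading the render: the shape is a wedge (ramp): 11 × 10 mm base, rising to 19 mm along the y=0 edge and sloping linearly to z=0 at y=10 (dimensions read to the nearest mm from the axis ticks). For the STL, each face is triangulated and given an outward normal.

solid part
  facet normal 0.0000 0.0000 -1.0000
    outer loop
      vertex 11.0 10.0 0.0
      vertex 11.0 0.0 0.0
      vertex 0.0 0.0 0.0
    endloop
  endfacet
  facet normal 0.0000 0.0000 -1.0000
    outer loop
      vertex 0.0 10.0 0.0
      vertex 11.0 10.0 0.0
      vertex 0.0 0.0 0.0
    endloop
  endfacet
  facet normal 0.0000 -1.0000 0.0000
    outer loop
      vertex 0.0 0.0 0.0
      vertex 11.0 0.0 0.0
      vertex 11.0 0.0 19.0
    endloop
  endfacet
  facet normal 0.0000 -1.0000 0.0000
    outer loop
      vertex 0.0 0.0 0.0
      vertex 11.0 0.0 19.0
      vertex 0.0 0.0 19.0
    endloop
  endfacet
  facet normal 0.0000 0.8849 0.4657
    outer loop
      vertex 0.0 0.0 19.0
      vertex 11.0 0.0 19.0
      vertex 11.0 10.0 0.0
    endloop
  endfacet
  facet normal 0.0000 0.8849 0.4657
    outer loop
      vertex 0.0 0.0 19.0
      vertex 11.0 10.0 0.0
      vertex 0.0 10.0 0.0
    endloop
  endfacet
  facet normal -1.0000 0.0000 0.0000
    outer loop
      vertex 0.0 0.0 19.0
      vertex 0.0 10.0 0.0
      vertex 0.0 0.0 0.0
    endloop
  endfacet
  facet normal 1.0000 0.0000 0.0000
    outer loop
      vertex 11.0 0.0 0.0
      vertex 11.0 10.0 0.0
      vertex 11.0 0.0 19.0
    endloop
  endfacet
endsolid part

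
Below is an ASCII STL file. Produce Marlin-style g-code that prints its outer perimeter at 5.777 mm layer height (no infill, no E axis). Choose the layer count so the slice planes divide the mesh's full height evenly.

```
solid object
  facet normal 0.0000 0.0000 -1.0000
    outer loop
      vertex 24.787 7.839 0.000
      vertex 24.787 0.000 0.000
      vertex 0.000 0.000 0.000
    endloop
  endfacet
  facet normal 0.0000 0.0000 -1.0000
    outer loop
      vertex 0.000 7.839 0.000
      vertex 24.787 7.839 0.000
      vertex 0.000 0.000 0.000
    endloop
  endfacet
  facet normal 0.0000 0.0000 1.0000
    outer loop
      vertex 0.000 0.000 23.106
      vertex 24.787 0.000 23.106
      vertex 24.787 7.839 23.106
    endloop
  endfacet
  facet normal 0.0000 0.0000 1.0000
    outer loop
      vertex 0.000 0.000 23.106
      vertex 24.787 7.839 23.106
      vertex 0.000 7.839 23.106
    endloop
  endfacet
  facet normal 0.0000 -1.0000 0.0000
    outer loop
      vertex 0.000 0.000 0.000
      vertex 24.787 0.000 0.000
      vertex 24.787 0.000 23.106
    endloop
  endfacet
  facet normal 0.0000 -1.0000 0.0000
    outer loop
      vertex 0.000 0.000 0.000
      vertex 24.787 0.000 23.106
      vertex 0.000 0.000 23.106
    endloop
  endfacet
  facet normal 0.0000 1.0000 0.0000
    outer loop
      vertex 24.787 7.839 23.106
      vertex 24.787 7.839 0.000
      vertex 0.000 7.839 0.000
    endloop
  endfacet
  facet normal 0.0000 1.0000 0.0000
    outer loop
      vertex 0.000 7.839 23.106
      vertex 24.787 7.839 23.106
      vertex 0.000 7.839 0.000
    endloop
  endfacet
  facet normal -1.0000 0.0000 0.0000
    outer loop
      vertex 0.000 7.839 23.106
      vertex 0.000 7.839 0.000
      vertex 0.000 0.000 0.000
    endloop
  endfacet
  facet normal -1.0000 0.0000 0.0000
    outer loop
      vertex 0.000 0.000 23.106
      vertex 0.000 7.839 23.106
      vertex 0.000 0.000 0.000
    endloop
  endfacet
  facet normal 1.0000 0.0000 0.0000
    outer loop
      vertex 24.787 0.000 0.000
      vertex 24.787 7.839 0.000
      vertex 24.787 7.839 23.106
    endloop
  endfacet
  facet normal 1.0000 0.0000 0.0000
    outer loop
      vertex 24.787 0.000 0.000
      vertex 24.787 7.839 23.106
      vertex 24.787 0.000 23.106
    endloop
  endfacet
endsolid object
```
; perimeter-only toolpath
G21 ; units = mm
G90 ; absolute positioning
G28 ; home
; layer 1
G0 Z5.777
G0 X0.000 Y0.000
G1 X24.787 Y0.000
G1 X24.787 Y7.839
G1 X0.000 Y7.839
G1 X0.000 Y0.000
; layer 2
G0 Z11.553
G0 X0.000 Y0.000
G1 X24.787 Y0.000
G1 X24.787 Y7.839
G1 X0.000 Y7.839
G1 X0.000 Y0.000
; layer 3
G0 Z17.330
G0 X0.000 Y0.000
G1 X24.787 Y0.000
G1 X24.787 Y7.839
G1 X0.000 Y7.839
G1 X0.000 Y0.000
; layer 4
G0 Z23.106
G0 X0.000 Y0.000
G1 X24.787 Y0.000
G1 X24.787 Y7.839
G1 X0.000 Y7.839
G1 X0.000 Y0.000
M2 ; end

The solid is a rectangular box, roughly 24.8 × 7.84 mm footprint and 23.1 mm tall. Slicing at Δz = 5.777 mm — 4 equal slices spanning the solid's height, so layer i sits at z = i·h/4 — gives 4 non-empty perimeters. Each is a 4-segment closed polygon; G0 lifts to the layer z and rapids to the start vertex, then G1 traces the edges.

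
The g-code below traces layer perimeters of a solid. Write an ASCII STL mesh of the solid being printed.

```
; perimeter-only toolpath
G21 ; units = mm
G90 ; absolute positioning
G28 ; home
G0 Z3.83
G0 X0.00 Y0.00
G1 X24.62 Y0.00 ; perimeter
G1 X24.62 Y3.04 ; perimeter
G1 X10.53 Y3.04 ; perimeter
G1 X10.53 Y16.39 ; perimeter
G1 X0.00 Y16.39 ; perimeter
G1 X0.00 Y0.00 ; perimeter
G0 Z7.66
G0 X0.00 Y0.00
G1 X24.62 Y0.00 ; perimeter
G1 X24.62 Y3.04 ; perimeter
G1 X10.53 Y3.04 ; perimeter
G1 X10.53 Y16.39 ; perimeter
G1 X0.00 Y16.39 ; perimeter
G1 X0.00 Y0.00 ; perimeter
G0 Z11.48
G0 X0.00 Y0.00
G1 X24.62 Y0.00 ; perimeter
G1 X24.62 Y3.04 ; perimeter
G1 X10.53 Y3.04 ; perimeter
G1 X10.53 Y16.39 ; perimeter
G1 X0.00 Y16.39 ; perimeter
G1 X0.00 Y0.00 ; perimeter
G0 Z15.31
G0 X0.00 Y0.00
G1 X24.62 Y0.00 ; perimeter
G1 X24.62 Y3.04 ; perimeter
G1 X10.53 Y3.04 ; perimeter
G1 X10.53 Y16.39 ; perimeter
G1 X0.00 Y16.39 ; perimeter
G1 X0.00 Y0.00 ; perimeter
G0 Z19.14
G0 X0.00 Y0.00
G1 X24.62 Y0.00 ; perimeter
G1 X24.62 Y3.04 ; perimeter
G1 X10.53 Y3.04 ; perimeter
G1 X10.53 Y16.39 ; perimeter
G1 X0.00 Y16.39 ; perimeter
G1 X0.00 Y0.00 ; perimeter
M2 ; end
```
solid part
  facet normal 0.0000 0.0000 -1.0000
    outer loop
      vertex 24.62 3.04 0.00
      vertex 24.62 0.00 0.00
      vertex 0.00 0.00 0.00
    endloop
  endfacet
  facet normal 0.0000 0.0000 -1.0000
    outer loop
      vertex 10.53 3.04 0.00
      vertex 24.62 3.04 0.00
      vertex 0.00 0.00 0.00
    endloop
  endfacet
  facet normal 0.0000 0.0000 -1.0000
    outer loop
      vertex 10.53 16.39 0.00
      vertex 10.53 3.04 0.00
      vertex 0.00 0.00 0.00
    endloop
  endfacet
  facet normal 0.0000 0.0000 -1.0000
    outer loop
      vertex 0.00 16.39 0.00
      vertex 10.53 16.39 0.00
      vertex 0.00 0.00 0.00
    endloop
  endfacet
  facet normal 0.0000 0.0000 1.0000
    outer loop
      vertex 0.00 0.00 19.14
      vertex 24.62 0.00 19.14
      vertex 24.62 3.04 19.14
    endloop
  endfacet
  facet normal 0.0000 0.0000 1.0000
    outer loop
      vertex 0.00 0.00 19.14
      vertex 24.62 3.04 19.14
      vertex 10.53 3.04 19.14
    endloop
  endfacet
  facet normal 0.0000 0.0000 1.0000
    outer loop
      vertex 0.00 0.00 19.14
      vertex 10.53 3.04 19.14
      vertex 10.53 16.39 19.14
    endloop
  endfacet
  facet normal 0.0000 0.0000 1.0000
    outer loop
      vertex 0.00 0.00 19.14
      vertex 10.53 16.39 19.14
      vertex 0.00 16.39 19.14
    endloop
  endfacet
  facet normal 0.0000 -1.0000 0.0000
    outer loop
      vertex 0.00 0.00 0.00
      vertex 24.62 0.00 0.00
      vertex 24.62 0.00 19.14
    endloop
  endfacet
  facet normal 0.0000 -1.0000 0.0000
    outer loop
      vertex 0.00 0.00 0.00
      vertex 24.62 0.00 19.14
      vertex 0.00 0.00 19.14
    endloop
  endfacet
  facet normal 1.0000 0.0000 0.0000
    outer loop
      vertex 24.62 0.00 0.00
      vertex 24.62 3.04 0.00
      vertex 24.62 3.04 19.14
    endloop
  endfacet
  facet normal 1.0000 0.0000 0.0000
    outer loop
      vertex 24.62 0.00 0.00
      vertex 24.62 3.04 19.14
      vertex 24.62 0.00 19.14
    endloop
  endfacet
  facet normal 0.0000 1.0000 0.0000
    outer loop
      vertex 24.62 3.04 0.00
      vertex 10.53 3.04 0.00
      vertex 10.53 3.04 19.14
    endloop
  endfacet
  facet normal 0.0000 1.0000 0.0000
    outer loop
      vertex 24.62 3.04 0.00
      vertex 10.53 3.04 19.14
      vertex 24.62 3.04 19.14
    endloop
  endfacet
  facet normal 1.0000 0.0000 0.0000
    outer loop
      vertex 10.53 3.04 0.00
      vertex 10.53 16.39 0.00
      vertex 10.53 16.39 19.14
    endloop
  endfacet
  facet normal 1.0000 0.0000 0.0000
    outer loop
      vertex 10.53 3.04 0.00
      vertex 10.53 16.39 19.14
      vertex 10.53 3.04 19.14
    endloop
  endfacet
  facet normal 0.0000 1.0000 0.0000
    outer loop
      vertex 10.53 16.39 0.00
      vertex 0.00 16.39 0.00
      vertex 0.00 16.39 19.14
    endloop
  endfacet
  facet normal 0.0000 1.0000 0.0000
    outer loop
      vertex 10.53 16.39 0.00
      vertex 0.00 16.39 19.14
      vertex 10.53 16.39 19.14
    endloop
  endfacet
  facet normal -1.0000 0.0000 0.0000
    outer loop
      vertex 0.00 16.39 0.00
      vertex 0.00 0.00 0.00
      vertex 0.00 0.00 19.14
    endloop
  endfacet
  facet normal -1.0000 0.0000 0.0000
    outer loop
      vertex 0.00 16.39 0.00
      vertex 0.00 0.00 19.14
      vertex 0.00 16.39 19.14
    endloop
  endfacet
endsolid part

The G0 Z moves step by Δz≈3.83 mm. Every layer's G1 loop is the same polygon, so the solid is a straight extrusion of it from z=0 to z≈19.1. Closing with flat bottom and top caps and triangulating gives 20 facets — an L-shaped prism: outer 24.6 × 16.4 mm, arm thicknesses ≈ 3.04 mm (horizontal) and 10.5 mm (vertical), extruded 19.1 mm in z.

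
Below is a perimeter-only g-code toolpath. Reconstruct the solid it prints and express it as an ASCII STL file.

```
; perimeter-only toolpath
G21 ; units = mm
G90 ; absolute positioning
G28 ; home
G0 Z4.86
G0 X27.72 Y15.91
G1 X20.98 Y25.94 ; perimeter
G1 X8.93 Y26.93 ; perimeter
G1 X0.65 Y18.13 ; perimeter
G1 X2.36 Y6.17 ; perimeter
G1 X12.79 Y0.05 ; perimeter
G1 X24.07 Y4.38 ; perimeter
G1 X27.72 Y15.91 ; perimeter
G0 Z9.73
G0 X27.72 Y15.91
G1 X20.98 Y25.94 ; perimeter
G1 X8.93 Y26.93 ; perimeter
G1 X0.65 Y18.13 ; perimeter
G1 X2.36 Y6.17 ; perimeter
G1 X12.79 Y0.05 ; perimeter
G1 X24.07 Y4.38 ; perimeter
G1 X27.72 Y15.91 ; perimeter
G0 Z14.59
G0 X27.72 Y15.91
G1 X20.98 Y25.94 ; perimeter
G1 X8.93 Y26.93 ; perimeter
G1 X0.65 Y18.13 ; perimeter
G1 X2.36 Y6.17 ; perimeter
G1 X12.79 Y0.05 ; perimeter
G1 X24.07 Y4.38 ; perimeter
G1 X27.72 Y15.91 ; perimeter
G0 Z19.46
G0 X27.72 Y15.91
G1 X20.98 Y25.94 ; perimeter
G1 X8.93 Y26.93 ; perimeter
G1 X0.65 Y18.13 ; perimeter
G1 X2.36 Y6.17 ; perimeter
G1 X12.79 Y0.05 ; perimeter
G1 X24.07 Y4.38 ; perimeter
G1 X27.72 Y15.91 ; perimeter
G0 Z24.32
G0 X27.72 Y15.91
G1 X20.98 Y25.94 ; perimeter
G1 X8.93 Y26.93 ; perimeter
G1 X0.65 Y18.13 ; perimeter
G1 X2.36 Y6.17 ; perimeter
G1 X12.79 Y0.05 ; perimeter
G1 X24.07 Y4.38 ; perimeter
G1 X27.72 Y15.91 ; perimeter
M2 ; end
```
solid part
  facet normal 0.0000 0.0000 -1.0000
    outer loop
      vertex 8.93 26.93 0.00
      vertex 20.98 25.94 0.00
      vertex 27.72 15.91 0.00
    endloop
  endfacet
  facet normal 0.0000 0.0000 -1.0000
    outer loop
      vertex 0.65 18.13 0.00
      vertex 8.93 26.93 0.00
      vertex 27.72 15.91 0.00
    endloop
  endfacet
  facet normal 0.0000 0.0000 -1.0000
    outer loop
      vertex 2.36 6.17 0.00
      vertex 0.65 18.13 0.00
      vertex 27.72 15.91 0.00
    endloop
  endfacet
  facet normal 0.0000 0.0000 -1.0000
    outer loop
      vertex 12.79 0.05 0.00
      vertex 2.36 6.17 0.00
      vertex 27.72 15.91 0.00
    endloop
  endfacet
  facet normal 0.0000 0.0000 -1.0000
    outer loop
      vertex 24.07 4.38 0.00
      vertex 12.79 0.05 0.00
      vertex 27.72 15.91 0.00
    endloop
  endfacet
  facet normal 0.0000 0.0000 1.0000
    outer loop
      vertex 27.72 15.91 24.32
      vertex 20.98 25.94 24.32
      vertex 8.93 26.93 24.32
    endloop
  endfacet
  facet normal 0.0000 0.0000 1.0000
    outer loop
      vertex 27.72 15.91 24.32
      vertex 8.93 26.93 24.32
      vertex 0.65 18.13 24.32
    endloop
  endfacet
  facet normal 0.0000 0.0000 1.0000
    outer loop
      vertex 27.72 15.91 24.32
      vertex 0.65 18.13 24.32
      vertex 2.36 6.17 24.32
    endloop
  endfacet
  facet normal 0.0000 0.0000 1.0000
    outer loop
      vertex 27.72 15.91 24.32
      vertex 2.36 6.17 24.32
      vertex 12.79 0.05 24.32
    endloop
  endfacet
  facet normal 0.0000 0.0000 1.0000
    outer loop
      vertex 27.72 15.91 24.32
      vertex 12.79 0.05 24.32
      vertex 24.07 4.38 24.32
    endloop
  endfacet
  facet normal 0.8300 0.5578 0.0000
    outer loop
      vertex 27.72 15.91 0.00
      vertex 20.98 25.94 0.00
      vertex 20.98 25.94 24.32
    endloop
  endfacet
  facet normal 0.8300 0.5578 0.0000
    outer loop
      vertex 27.72 15.91 0.00
      vertex 20.98 25.94 24.32
      vertex 27.72 15.91 24.32
    endloop
  endfacet
  facet normal 0.0819 0.9966 0.0000
    outer loop
      vertex 20.98 25.94 0.00
      vertex 8.93 26.93 0.00
      vertex 8.93 26.93 24.32
    endloop
  endfacet
  facet normal 0.0819 0.9966 0.0000
    outer loop
      vertex 20.98 25.94 0.00
      vertex 8.93 26.93 24.32
      vertex 20.98 25.94 24.32
    endloop
  endfacet
  facet normal -0.7283 0.6853 0.0000
    outer loop
      vertex 8.93 26.93 0.00
      vertex 0.65 18.13 0.00
      vertex 0.65 18.13 24.32
    endloop
  endfacet
  facet normal -0.7283 0.6853 0.0000
    outer loop
      vertex 8.93 26.93 0.00
      vertex 0.65 18.13 24.32
      vertex 8.93 26.93 24.32
    endloop
  endfacet
  facet normal -0.9899 -0.1415 0.0000
    outer loop
      vertex 0.65 18.13 0.00
      vertex 2.36 6.17 0.00
      vertex 2.36 6.17 24.32
    endloop
  endfacet
  facet normal -0.9899 -0.1415 0.0000
    outer loop
      vertex 0.65 18.13 0.00
      vertex 2.36 6.17 24.32
      vertex 0.65 18.13 24.32
    endloop
  endfacet
  facet normal -0.5061 -0.8625 0.0000
    outer loop
      vertex 2.36 6.17 0.00
      vertex 12.79 0.05 0.00
      vertex 12.79 0.05 24.32
    endloop
  endfacet
  facet normal -0.5061 -0.8625 0.0000
    outer loop
      vertex 2.36 6.17 0.00
      vertex 12.79 0.05 24.32
      vertex 2.36 6.17 24.32
    endloop
  endfacet
  facet normal 0.3584 -0.9336 0.0000
    outer loop
      vertex 12.79 0.05 0.00
      vertex 24.07 4.38 0.00
      vertex 24.07 4.38 24.32
    endloop
  endfacet
  facet normal 0.3584 -0.9336 0.0000
    outer loop
      vertex 12.79 0.05 0.00
      vertex 24.07 4.38 24.32
      vertex 12.79 0.05 24.32
    endloop
  endfacet
  facet normal 0.9534 -0.3018 0.0000
    outer loop
      vertex 24.07 4.38 0.00
      vertex 27.72 15.91 0.00
      vertex 27.72 15.91 24.32
    endloop
  endfacet
  facet normal 0.9534 -0.3018 0.0000
    outer loop
      vertex 24.07 4.38 0.00
      vertex 27.72 15.91 24.32
      vertex 24.07 4.38 24.32
    endloop
  endfacet
endsolid part

The G0 Z moves step by Δz≈4.86 mm. Every layer's G1 loop is the same polygon, so the solid is a straight extrusion of it from z=0 to z≈24.3. Closing with flat bottom and top caps and triangulating gives 24 facets — a regular 7-sided prism (a cylinder approximated with 7 flat sides), circumscribed radius ≈ 13.9 mm, height ≈ 24.3 mm.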